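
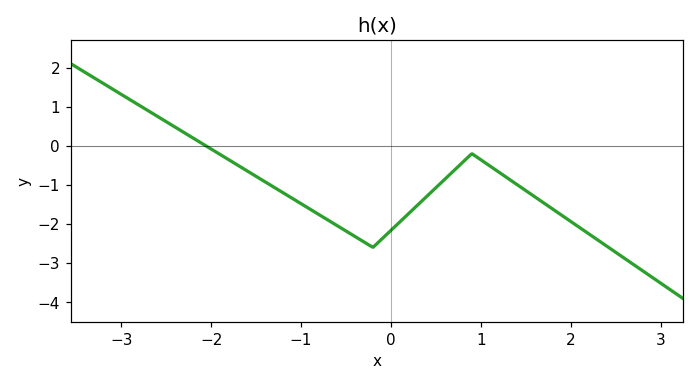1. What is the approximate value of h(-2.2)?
0.2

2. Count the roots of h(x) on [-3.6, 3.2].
1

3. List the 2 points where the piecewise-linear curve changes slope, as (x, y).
(-0.2, -2.6); (0.9, -0.2)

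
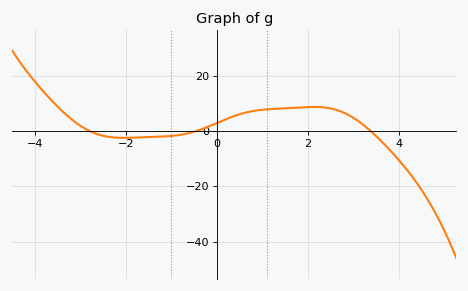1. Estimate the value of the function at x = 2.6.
7.82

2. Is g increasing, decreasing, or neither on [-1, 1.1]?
increasing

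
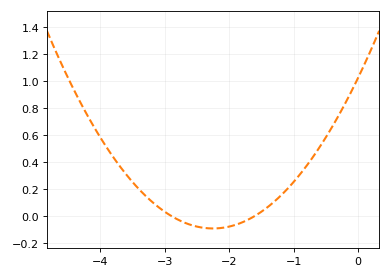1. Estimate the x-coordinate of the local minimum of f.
-2.25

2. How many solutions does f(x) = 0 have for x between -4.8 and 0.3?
2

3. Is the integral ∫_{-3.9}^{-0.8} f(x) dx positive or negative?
positive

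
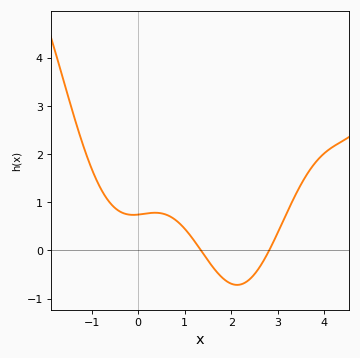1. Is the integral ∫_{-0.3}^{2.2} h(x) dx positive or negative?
positive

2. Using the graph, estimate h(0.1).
0.755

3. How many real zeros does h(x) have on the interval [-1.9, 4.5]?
2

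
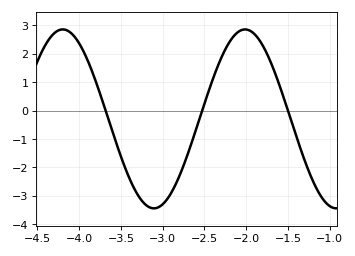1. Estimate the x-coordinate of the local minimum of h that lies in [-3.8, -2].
-3.1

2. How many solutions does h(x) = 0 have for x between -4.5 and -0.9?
3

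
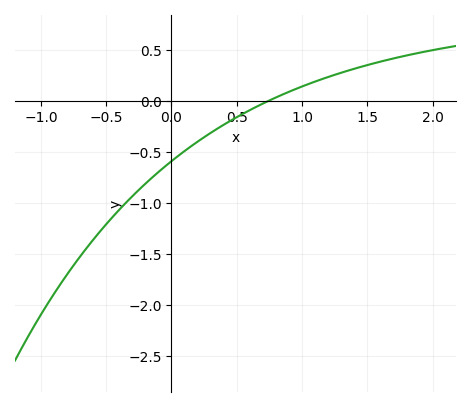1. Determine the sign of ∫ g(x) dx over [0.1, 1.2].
negative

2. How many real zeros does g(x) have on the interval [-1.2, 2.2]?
1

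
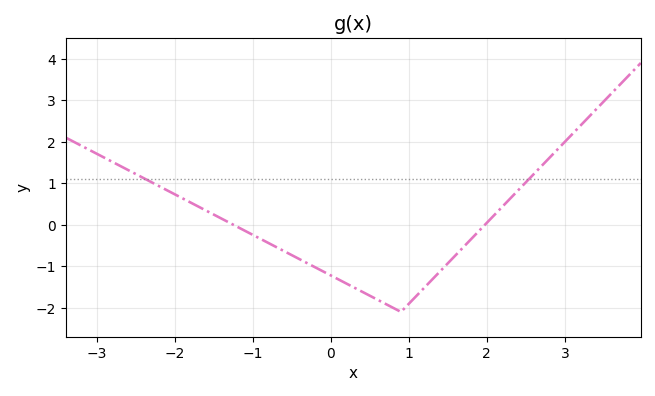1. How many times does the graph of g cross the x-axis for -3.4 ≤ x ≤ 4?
2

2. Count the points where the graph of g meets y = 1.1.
2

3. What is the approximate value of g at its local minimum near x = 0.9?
-2.1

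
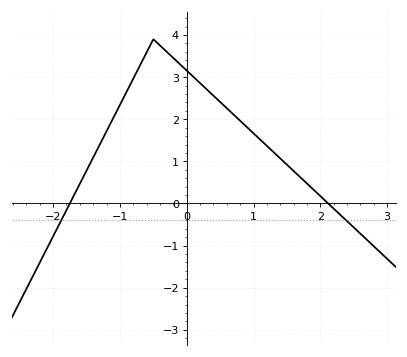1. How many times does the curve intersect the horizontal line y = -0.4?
2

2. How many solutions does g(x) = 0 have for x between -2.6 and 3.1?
2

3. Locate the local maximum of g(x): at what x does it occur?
-0.5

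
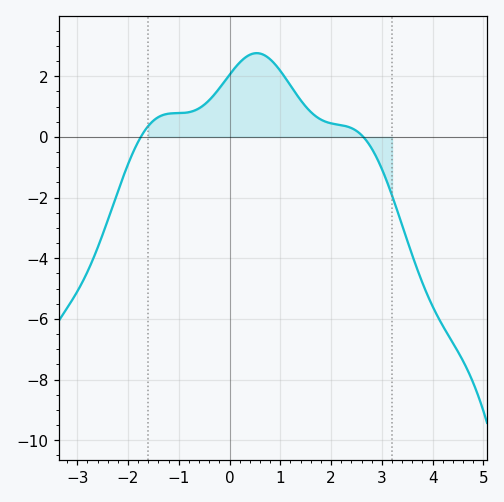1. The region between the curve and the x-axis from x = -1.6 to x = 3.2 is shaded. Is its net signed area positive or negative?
positive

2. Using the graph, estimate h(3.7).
-4.37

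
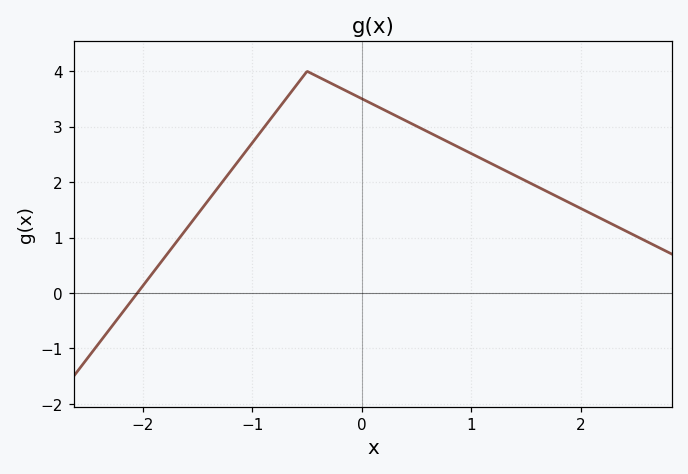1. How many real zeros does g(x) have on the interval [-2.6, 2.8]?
1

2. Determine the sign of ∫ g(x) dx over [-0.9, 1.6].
positive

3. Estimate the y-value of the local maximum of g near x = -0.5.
4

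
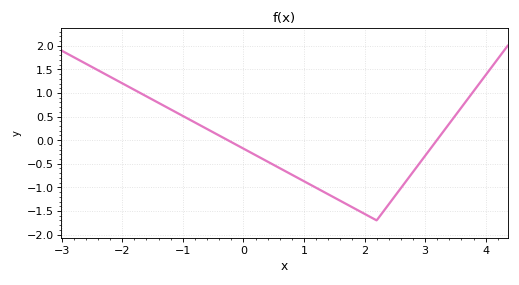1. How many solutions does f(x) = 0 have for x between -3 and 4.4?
2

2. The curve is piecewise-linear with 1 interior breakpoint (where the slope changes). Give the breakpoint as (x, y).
(2.2, -1.7)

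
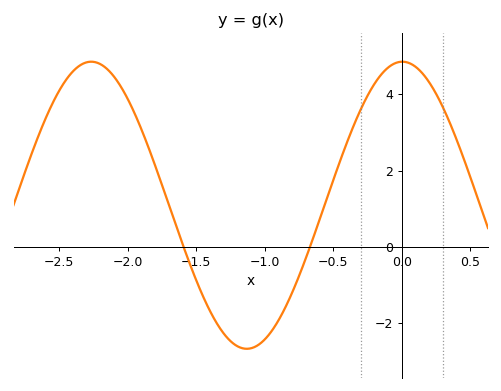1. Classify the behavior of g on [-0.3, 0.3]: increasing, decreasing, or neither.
neither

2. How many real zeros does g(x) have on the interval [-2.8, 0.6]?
2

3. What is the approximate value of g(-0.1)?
4.8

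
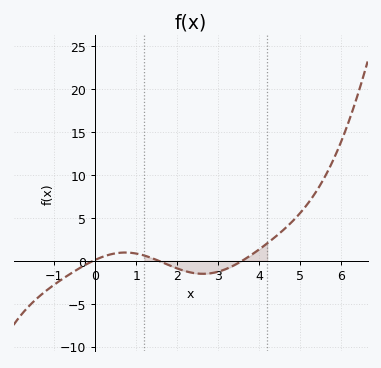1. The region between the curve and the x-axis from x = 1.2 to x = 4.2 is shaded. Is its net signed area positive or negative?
negative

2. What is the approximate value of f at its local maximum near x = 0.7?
1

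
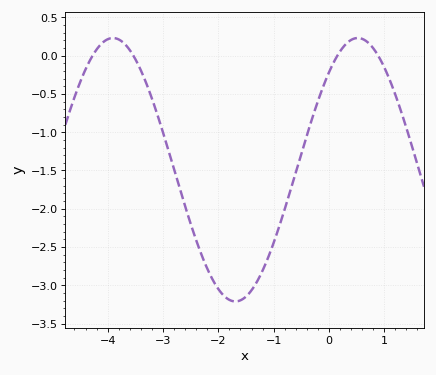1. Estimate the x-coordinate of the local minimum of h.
-1.7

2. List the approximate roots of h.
-4.3, -3.5, 0.2, 0.9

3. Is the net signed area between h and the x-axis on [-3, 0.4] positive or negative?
negative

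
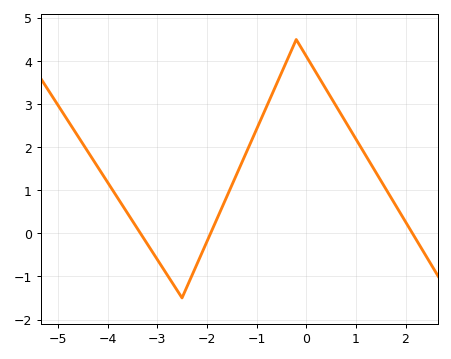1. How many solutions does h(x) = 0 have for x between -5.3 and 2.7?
3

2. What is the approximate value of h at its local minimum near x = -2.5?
-1.5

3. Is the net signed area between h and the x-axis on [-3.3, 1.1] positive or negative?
positive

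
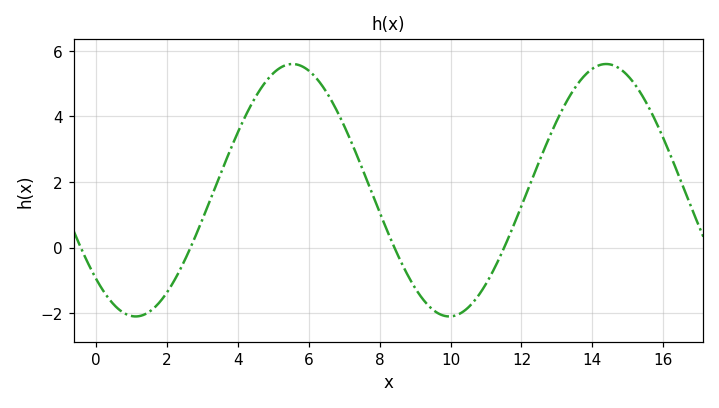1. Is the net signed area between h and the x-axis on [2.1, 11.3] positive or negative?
positive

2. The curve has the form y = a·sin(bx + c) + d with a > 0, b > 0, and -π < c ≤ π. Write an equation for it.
y = 3.85sin(0.71x - 2.4) + 1.75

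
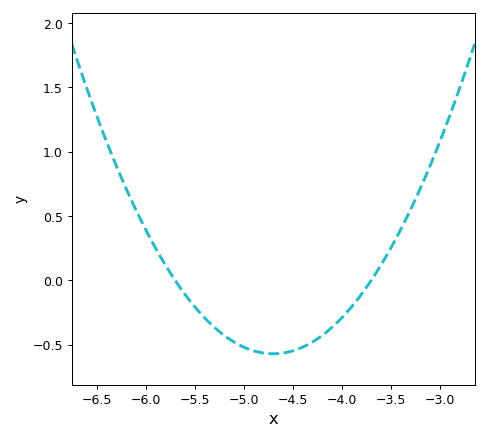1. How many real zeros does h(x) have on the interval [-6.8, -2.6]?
2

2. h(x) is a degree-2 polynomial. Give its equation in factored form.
y = 0.57(x + 5.7)(x + 3.7)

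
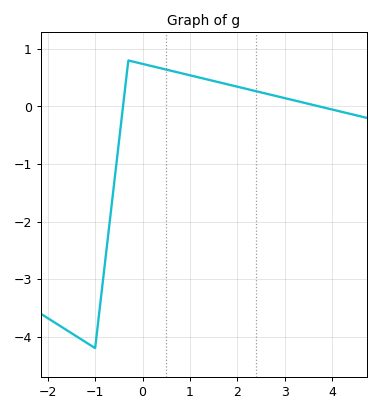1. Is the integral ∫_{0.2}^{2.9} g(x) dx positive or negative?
positive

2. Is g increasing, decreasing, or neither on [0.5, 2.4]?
decreasing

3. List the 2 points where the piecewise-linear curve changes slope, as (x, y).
(-1, -4.2); (-0.3, 0.8)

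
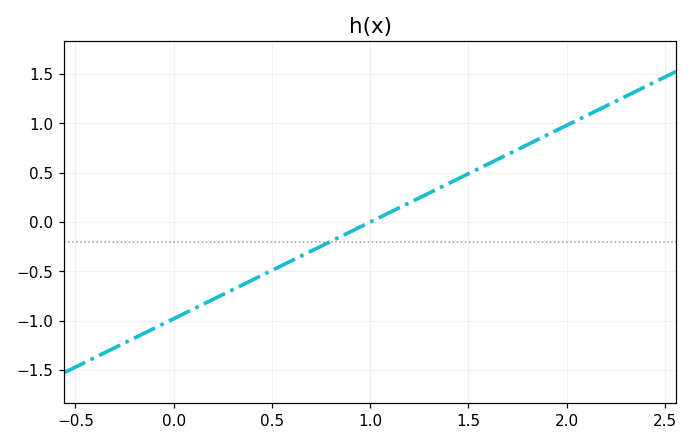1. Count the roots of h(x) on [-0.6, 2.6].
1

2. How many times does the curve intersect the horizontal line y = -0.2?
1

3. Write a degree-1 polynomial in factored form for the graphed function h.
y = 0.98(x - 1)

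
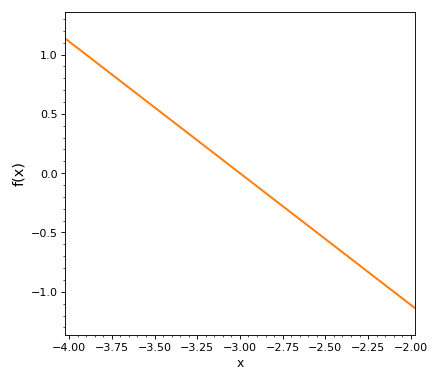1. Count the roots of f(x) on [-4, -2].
1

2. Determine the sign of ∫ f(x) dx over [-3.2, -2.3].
negative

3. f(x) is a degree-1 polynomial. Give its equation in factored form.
y = -1.11(x + 3)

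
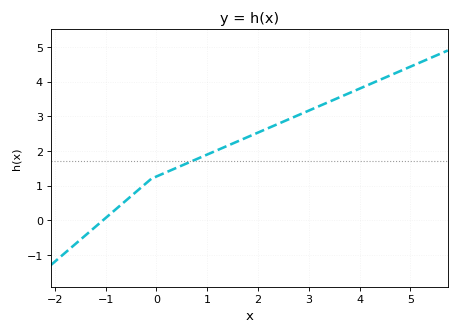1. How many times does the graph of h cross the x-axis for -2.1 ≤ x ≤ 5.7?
1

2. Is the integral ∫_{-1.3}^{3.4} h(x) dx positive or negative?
positive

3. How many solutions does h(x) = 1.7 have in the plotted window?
1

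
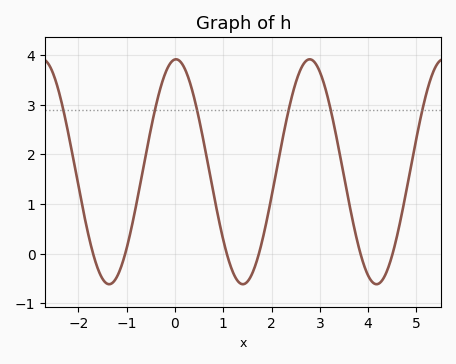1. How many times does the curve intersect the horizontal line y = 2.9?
6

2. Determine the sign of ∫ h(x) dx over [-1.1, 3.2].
positive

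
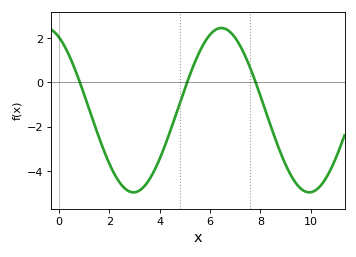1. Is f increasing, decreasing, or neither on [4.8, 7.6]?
neither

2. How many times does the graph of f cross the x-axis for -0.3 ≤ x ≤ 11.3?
3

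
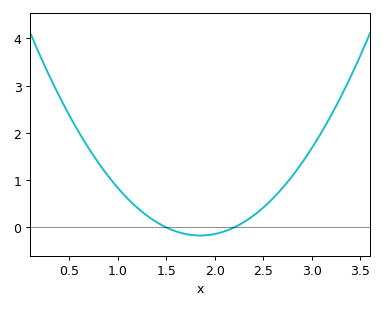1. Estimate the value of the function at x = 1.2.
0.42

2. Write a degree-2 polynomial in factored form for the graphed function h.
y = 1.4(x - 1.5)(x - 2.2)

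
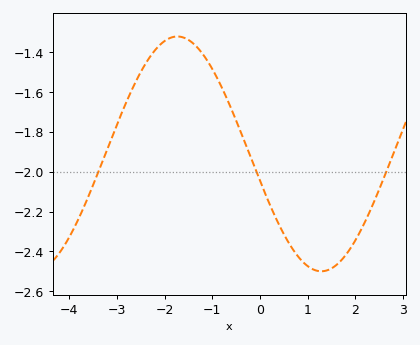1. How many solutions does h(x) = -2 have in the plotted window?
3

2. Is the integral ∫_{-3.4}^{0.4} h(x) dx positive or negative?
negative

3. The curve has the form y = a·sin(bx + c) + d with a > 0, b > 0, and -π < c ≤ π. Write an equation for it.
y = 0.59sin(1.04x - 2.91) - 1.91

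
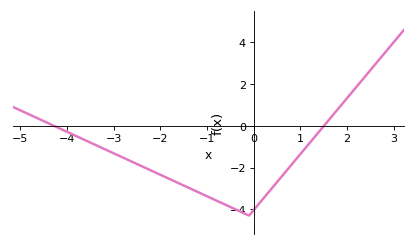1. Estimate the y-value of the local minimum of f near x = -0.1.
-4.3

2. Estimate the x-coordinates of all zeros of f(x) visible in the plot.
-4.28, 1.5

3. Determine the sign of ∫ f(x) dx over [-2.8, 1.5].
negative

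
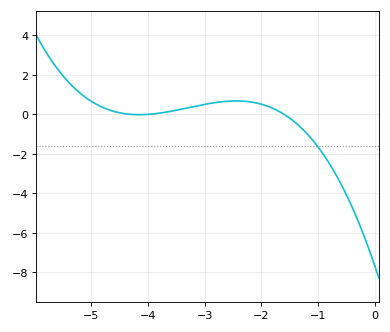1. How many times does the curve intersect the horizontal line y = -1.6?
1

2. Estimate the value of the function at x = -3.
0.6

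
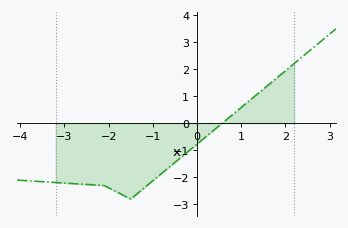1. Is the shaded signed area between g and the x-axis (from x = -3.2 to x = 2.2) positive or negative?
negative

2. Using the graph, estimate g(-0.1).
-0.9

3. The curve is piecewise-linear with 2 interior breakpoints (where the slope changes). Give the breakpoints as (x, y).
(-2.1, -2.3); (-1.5, -2.8)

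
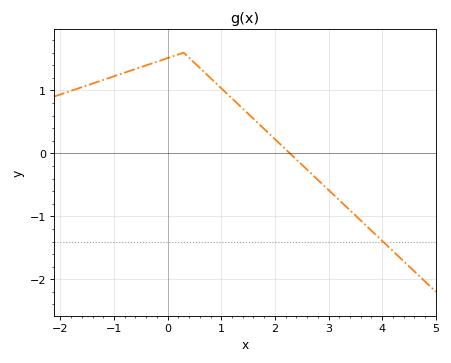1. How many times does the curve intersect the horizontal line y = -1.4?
1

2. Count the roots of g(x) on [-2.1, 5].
1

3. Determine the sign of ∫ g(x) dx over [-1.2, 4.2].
positive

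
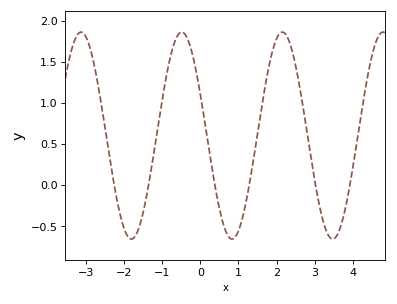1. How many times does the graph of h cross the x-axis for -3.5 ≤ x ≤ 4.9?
6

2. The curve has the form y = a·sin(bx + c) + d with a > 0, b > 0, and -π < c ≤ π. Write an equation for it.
y = 1.26sin(2.4x + 2.7) + 0.6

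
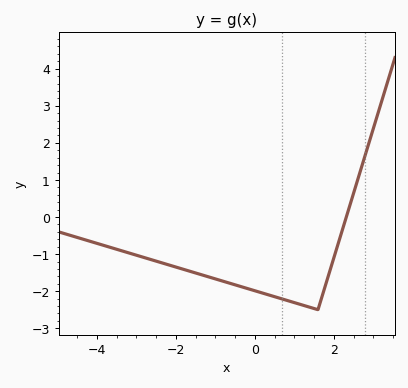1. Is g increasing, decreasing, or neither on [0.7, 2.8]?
neither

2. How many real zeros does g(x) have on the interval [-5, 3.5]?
1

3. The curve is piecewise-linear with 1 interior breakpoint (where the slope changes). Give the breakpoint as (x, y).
(1.6, -2.5)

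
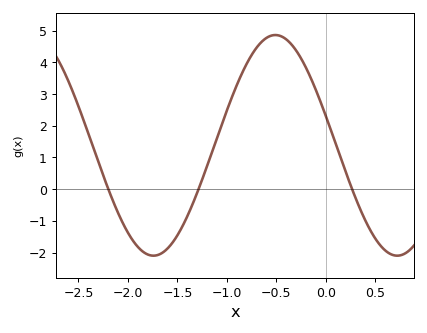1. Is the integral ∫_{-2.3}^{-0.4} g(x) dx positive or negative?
positive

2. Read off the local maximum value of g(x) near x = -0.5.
4.86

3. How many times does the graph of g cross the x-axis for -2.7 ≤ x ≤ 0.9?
3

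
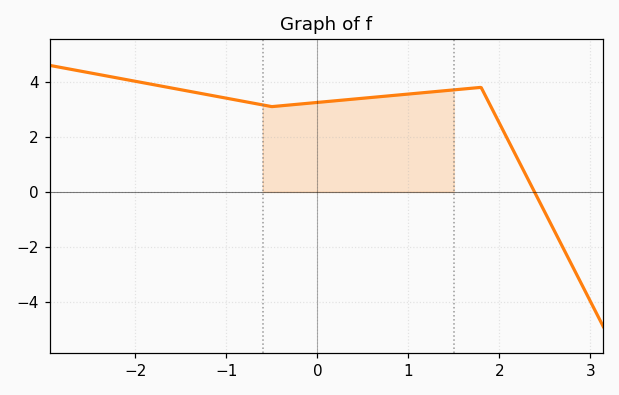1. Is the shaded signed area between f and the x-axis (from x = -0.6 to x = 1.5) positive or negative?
positive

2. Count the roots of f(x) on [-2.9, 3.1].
1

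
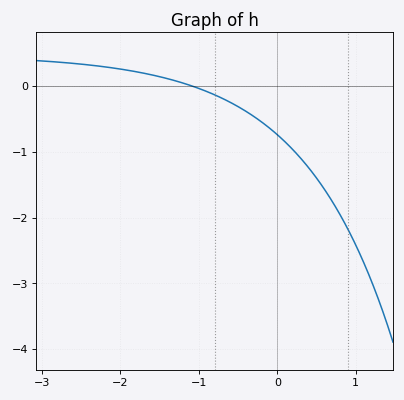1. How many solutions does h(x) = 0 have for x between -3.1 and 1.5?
1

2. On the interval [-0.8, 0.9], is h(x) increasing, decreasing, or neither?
decreasing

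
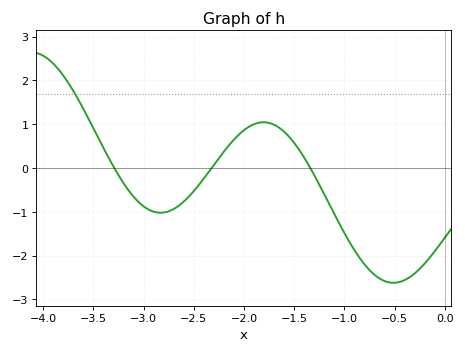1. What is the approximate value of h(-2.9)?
-1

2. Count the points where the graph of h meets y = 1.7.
1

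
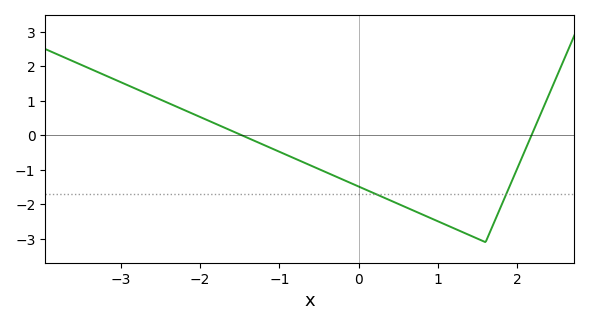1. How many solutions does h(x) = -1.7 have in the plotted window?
2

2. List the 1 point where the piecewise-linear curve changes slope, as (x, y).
(1.6, -3.1)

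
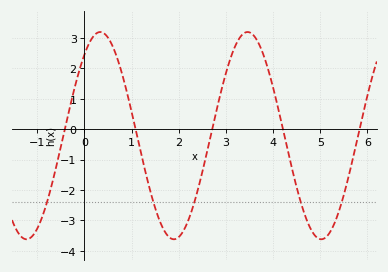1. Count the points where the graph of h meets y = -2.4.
5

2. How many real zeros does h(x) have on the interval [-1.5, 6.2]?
5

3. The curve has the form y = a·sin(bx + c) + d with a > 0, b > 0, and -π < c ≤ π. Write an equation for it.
y = 3.41sin(2.01x + 0.9) - 0.21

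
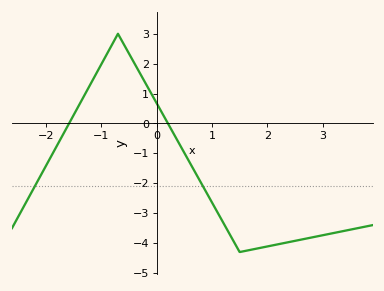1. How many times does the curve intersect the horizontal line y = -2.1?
2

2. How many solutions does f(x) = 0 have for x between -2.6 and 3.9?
2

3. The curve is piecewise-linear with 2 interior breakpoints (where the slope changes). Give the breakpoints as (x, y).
(-0.7, 3); (1.5, -4.3)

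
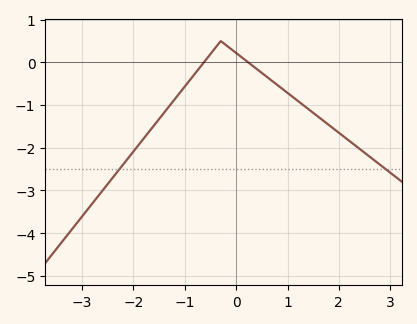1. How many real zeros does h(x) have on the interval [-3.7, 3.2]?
2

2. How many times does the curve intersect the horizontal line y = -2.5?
2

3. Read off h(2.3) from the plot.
-1.9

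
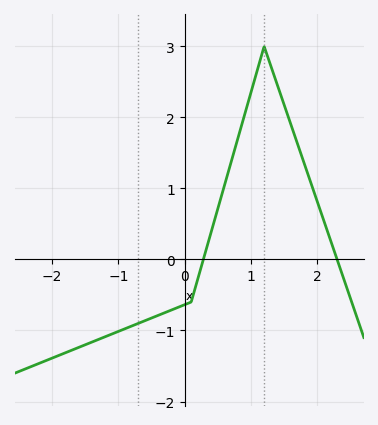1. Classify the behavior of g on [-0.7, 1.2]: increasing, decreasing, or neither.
increasing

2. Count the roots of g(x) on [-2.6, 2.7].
2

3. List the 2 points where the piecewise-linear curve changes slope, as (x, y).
(0.1, -0.6); (1.2, 3)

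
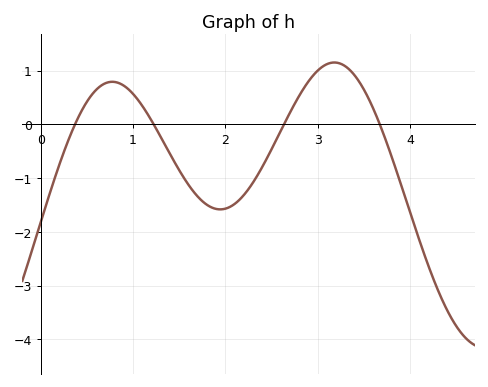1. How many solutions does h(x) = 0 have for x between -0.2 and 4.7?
4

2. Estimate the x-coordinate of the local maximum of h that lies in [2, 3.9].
3.18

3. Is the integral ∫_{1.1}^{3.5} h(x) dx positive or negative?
negative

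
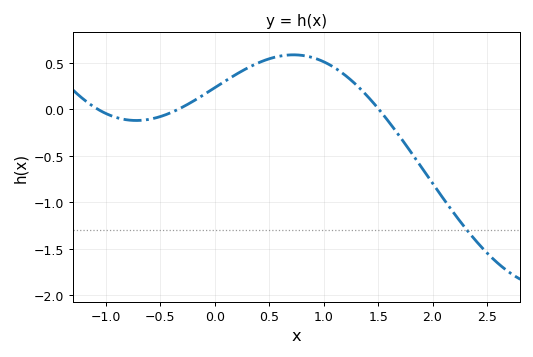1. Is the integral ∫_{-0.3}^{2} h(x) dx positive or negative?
positive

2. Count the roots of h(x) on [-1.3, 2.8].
3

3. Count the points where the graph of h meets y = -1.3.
1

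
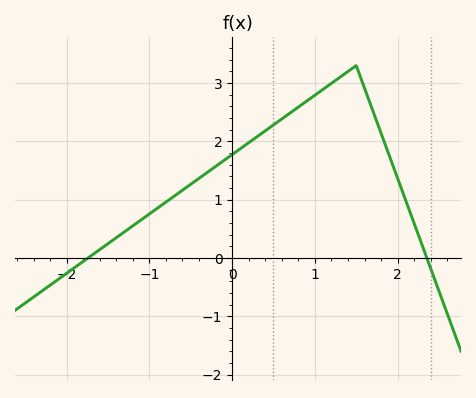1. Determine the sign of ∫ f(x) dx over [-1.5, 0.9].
positive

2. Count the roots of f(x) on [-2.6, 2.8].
2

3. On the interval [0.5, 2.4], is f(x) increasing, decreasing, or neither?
neither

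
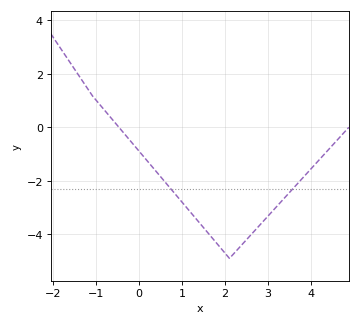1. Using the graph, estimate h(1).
-2.8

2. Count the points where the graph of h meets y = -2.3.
2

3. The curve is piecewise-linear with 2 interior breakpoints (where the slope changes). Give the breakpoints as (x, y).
(-1.1, 1.2); (2.1, -4.9)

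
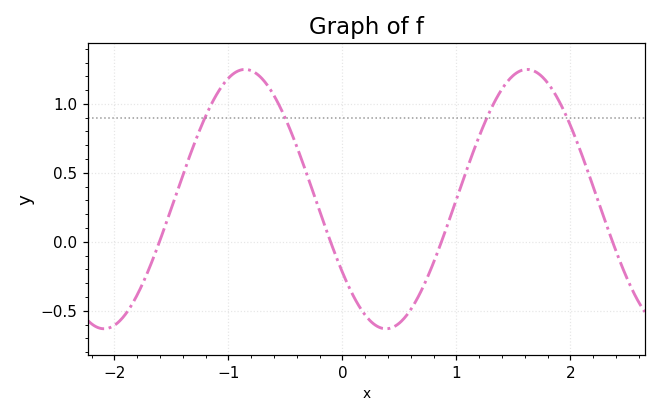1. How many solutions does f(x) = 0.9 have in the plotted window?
4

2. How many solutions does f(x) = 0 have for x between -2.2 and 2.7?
4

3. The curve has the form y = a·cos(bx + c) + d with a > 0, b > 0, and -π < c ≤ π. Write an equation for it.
y = 0.94cos(2.5x + 2.2) + 0.31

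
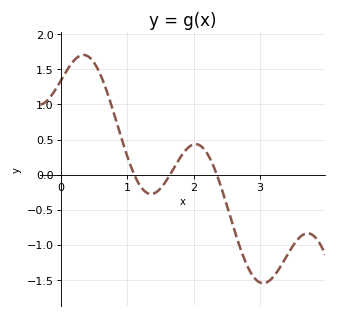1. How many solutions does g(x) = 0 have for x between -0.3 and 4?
3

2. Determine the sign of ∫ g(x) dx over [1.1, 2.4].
positive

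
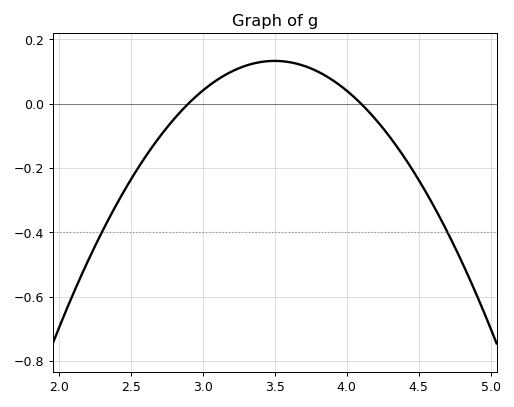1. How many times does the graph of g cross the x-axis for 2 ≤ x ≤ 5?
2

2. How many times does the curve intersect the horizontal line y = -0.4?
2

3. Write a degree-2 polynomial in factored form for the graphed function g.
y = -0.37(x - 2.9)(x - 4.1)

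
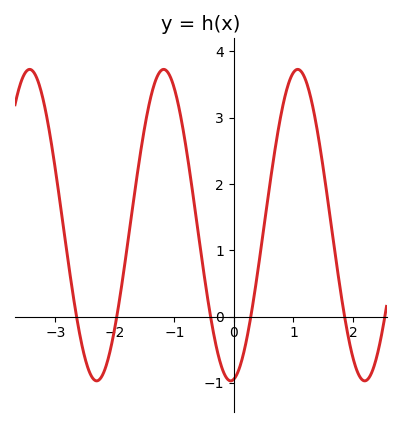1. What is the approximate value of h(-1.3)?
3.6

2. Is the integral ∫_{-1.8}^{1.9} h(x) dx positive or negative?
positive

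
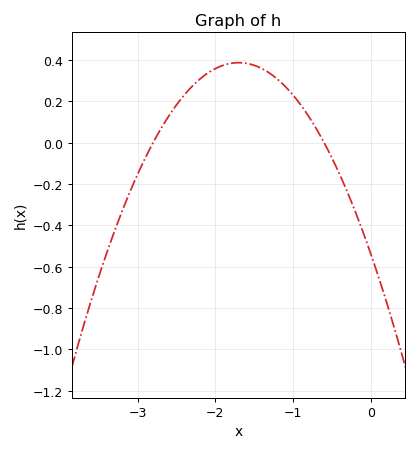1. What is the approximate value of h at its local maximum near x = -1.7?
0.387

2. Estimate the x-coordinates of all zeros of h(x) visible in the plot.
-2.8, -0.6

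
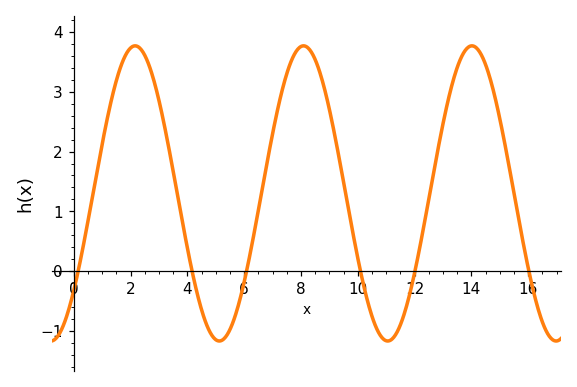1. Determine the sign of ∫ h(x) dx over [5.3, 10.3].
positive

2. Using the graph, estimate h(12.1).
0.199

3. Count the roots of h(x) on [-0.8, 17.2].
6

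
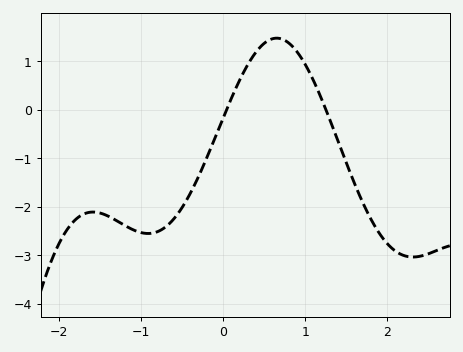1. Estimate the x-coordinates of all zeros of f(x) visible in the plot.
0.038, 1.25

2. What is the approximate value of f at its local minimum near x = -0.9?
-2.55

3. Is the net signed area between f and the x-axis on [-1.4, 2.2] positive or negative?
negative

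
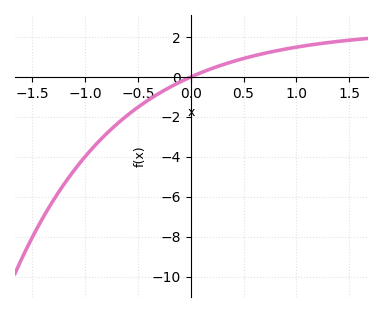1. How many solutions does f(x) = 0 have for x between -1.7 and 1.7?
1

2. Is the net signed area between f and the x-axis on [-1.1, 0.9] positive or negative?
negative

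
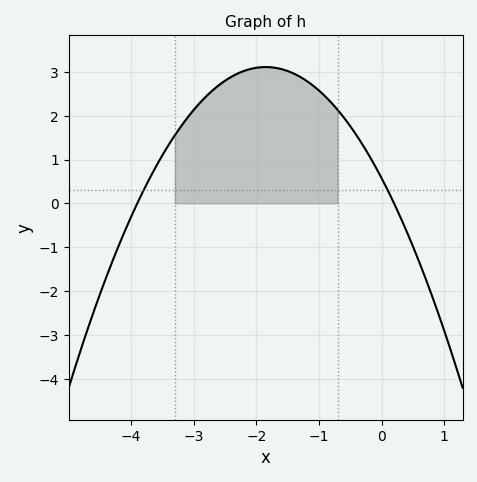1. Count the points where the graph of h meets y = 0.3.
2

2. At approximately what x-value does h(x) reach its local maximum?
-1.85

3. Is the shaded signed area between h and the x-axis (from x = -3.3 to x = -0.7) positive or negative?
positive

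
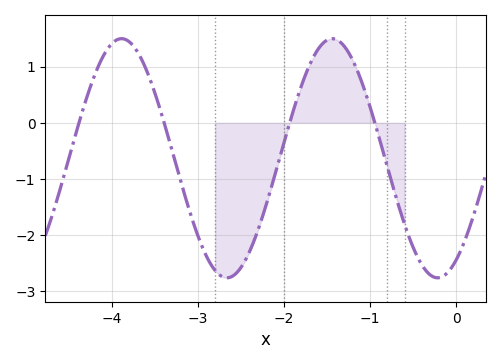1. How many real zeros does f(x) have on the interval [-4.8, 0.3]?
4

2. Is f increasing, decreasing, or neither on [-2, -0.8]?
neither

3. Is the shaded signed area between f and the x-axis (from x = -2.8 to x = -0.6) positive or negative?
negative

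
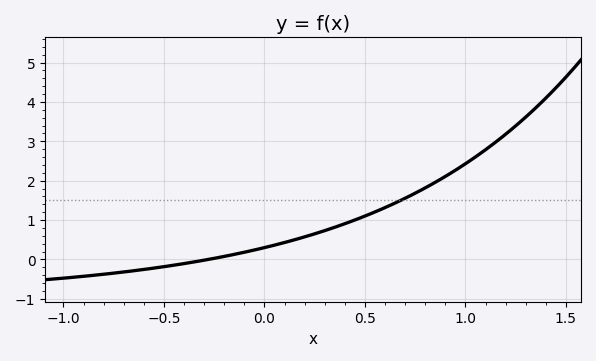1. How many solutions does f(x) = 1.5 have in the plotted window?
1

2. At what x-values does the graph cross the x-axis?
-0.3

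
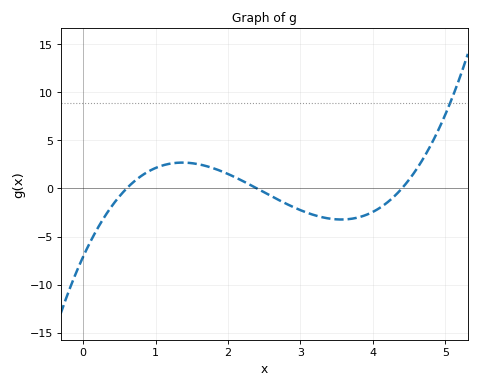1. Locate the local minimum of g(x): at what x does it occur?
3.6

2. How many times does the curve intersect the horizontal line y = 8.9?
1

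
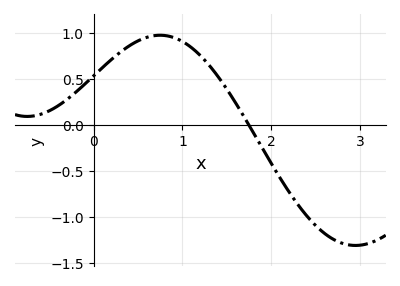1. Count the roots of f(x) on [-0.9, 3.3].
1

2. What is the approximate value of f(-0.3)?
0.275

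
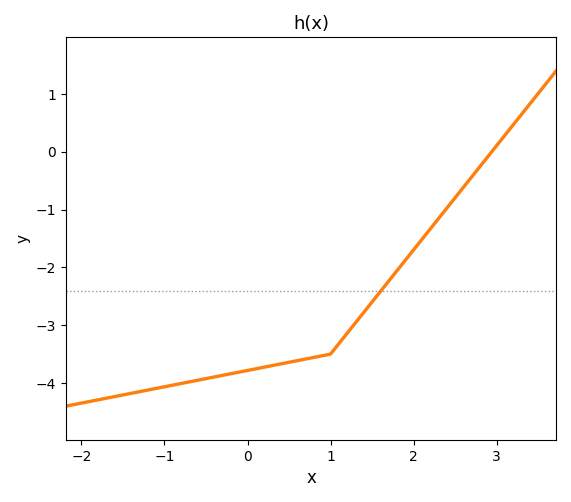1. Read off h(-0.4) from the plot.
-3.9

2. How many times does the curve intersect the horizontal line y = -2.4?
1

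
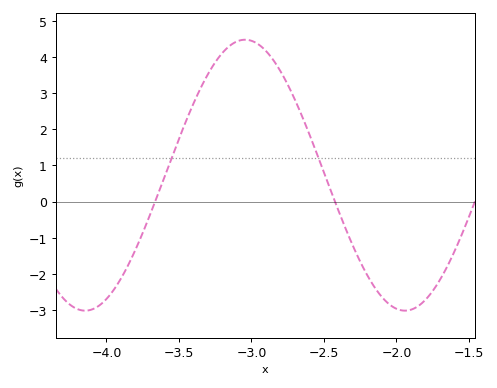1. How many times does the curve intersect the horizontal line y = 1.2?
2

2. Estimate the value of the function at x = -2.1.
-2.65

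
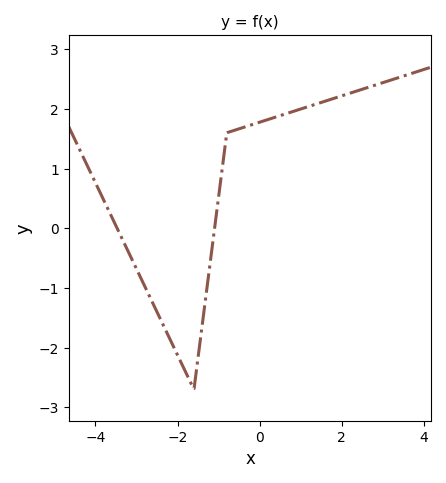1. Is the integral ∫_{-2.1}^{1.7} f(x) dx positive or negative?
positive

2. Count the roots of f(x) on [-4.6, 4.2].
2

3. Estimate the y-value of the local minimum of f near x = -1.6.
-2.7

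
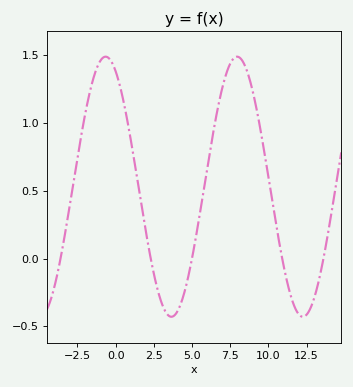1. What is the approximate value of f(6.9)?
1.2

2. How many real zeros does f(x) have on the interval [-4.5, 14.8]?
5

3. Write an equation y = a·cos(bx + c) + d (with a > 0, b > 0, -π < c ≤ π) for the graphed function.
y = 0.96cos(0.73x + 0.48) + 0.53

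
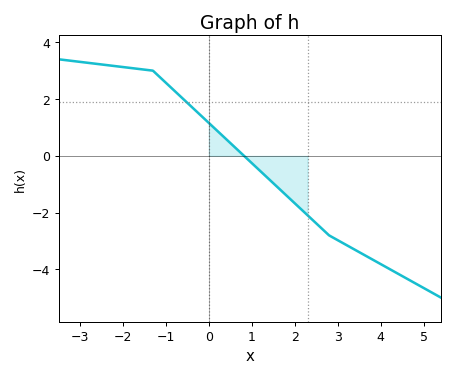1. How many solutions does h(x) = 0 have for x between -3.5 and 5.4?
1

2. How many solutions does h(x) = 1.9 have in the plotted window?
1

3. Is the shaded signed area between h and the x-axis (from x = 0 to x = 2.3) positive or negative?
negative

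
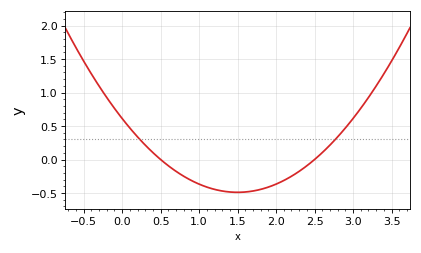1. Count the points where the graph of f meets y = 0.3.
2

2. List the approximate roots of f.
0.5, 2.5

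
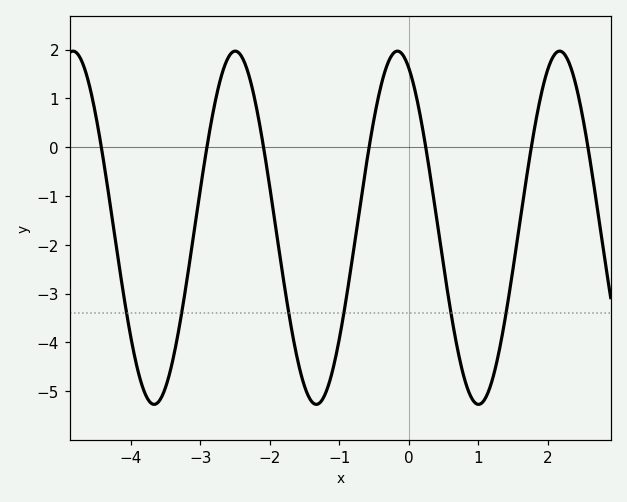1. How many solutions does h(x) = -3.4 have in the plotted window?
6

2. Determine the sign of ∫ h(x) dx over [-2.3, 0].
negative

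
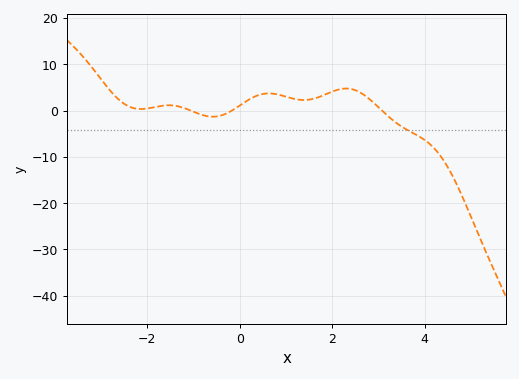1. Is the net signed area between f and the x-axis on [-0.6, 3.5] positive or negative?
positive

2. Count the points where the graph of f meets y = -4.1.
1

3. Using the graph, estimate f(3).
1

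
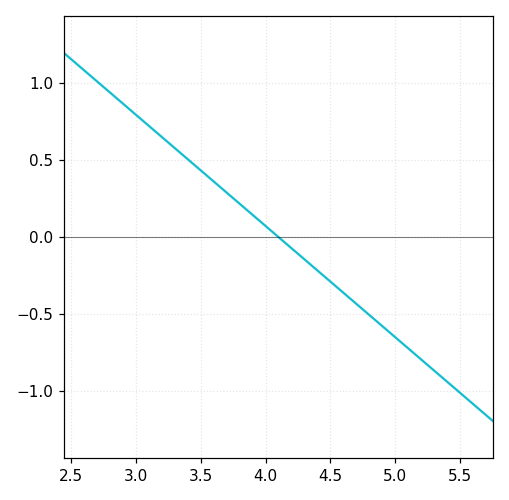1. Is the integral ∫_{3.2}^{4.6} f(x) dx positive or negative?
positive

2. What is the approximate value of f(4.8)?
-0.504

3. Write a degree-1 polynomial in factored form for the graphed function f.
y = -0.72(x - 4.1)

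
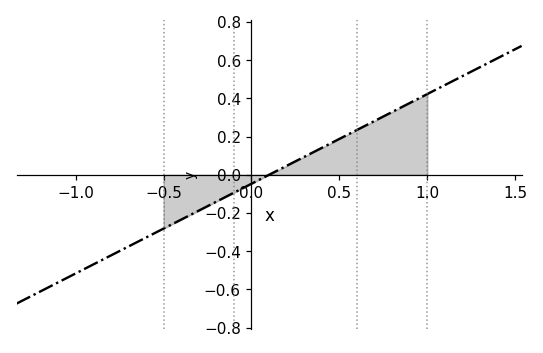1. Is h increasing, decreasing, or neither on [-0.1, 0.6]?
increasing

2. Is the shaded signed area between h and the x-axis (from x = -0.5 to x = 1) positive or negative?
positive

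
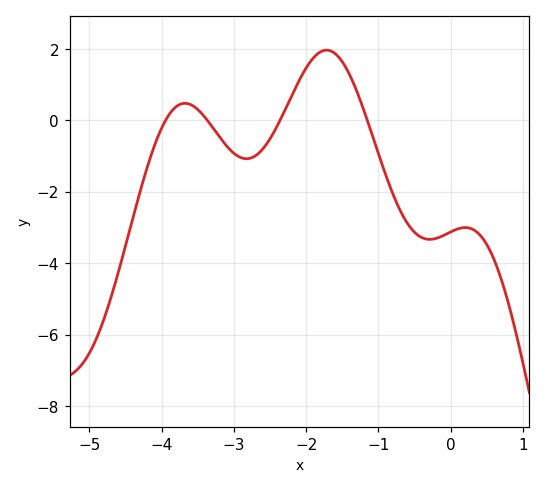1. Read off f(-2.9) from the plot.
-1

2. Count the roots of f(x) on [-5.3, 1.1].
4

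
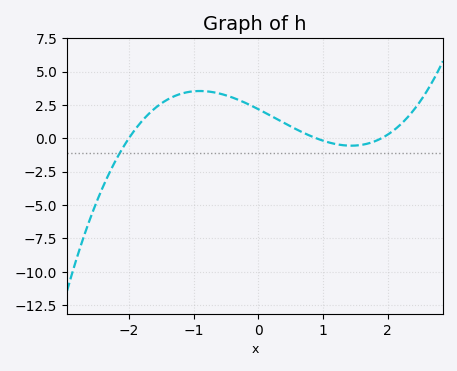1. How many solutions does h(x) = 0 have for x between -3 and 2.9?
3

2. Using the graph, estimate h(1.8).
-0.2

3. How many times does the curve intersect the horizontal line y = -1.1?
1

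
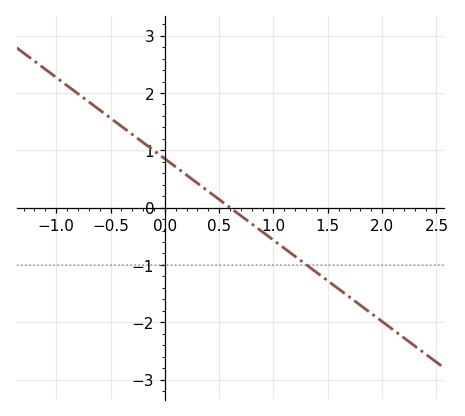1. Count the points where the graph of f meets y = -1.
1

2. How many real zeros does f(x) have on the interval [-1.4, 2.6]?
1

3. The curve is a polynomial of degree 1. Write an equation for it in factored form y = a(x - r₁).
y = -1.42(x - 0.6)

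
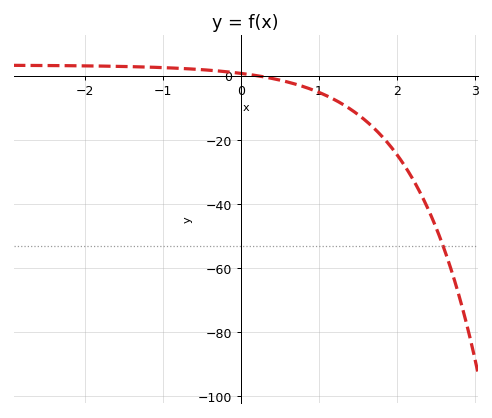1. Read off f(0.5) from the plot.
-2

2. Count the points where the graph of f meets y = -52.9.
1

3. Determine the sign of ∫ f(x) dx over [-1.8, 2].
negative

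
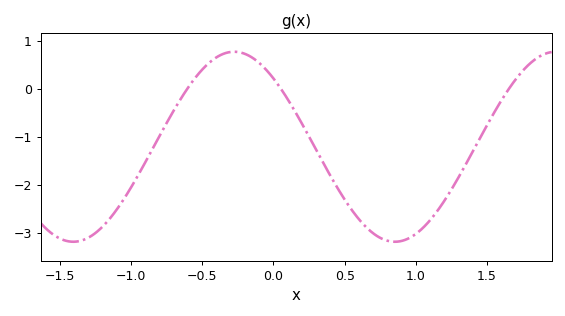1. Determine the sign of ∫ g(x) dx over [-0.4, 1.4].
negative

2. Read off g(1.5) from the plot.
-0.765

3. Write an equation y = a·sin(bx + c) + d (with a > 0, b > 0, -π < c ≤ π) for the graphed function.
y = 1.98sin(2.78x + 2.34) - 1.21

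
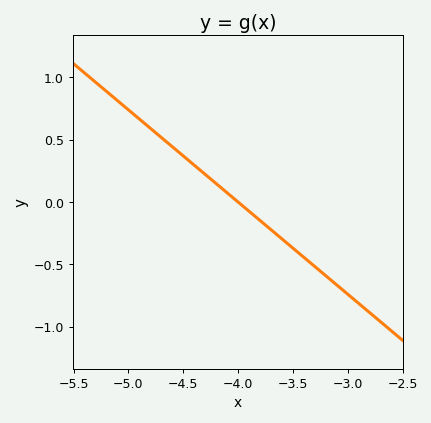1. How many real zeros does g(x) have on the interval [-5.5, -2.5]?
1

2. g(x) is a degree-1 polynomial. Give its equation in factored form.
y = -0.74(x + 4)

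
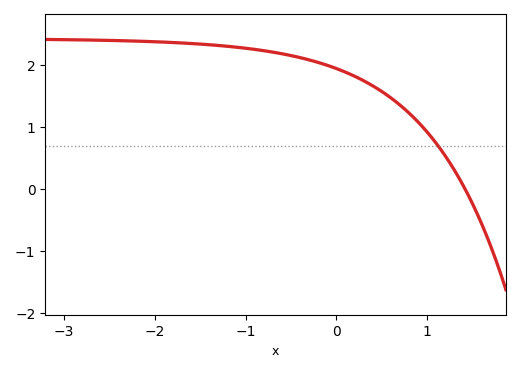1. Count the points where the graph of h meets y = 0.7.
1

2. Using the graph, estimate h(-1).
2.3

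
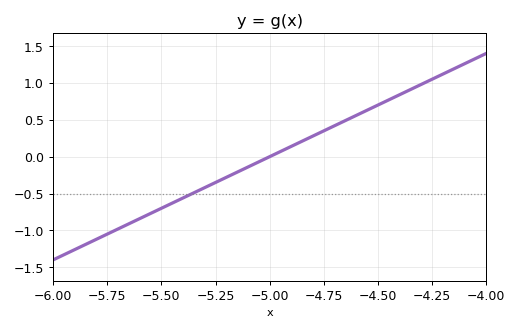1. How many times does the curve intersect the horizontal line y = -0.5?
1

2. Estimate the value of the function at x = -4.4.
0.84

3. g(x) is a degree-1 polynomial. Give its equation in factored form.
y = 1.4(x + 5)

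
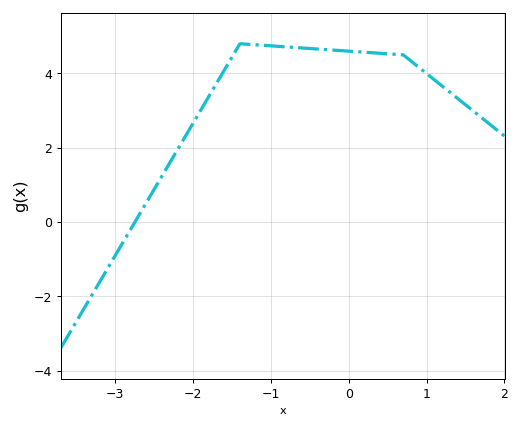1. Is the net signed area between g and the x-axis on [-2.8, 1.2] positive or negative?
positive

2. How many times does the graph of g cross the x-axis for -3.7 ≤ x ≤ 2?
1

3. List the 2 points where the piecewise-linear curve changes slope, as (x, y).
(-1.4, 4.8); (0.7, 4.5)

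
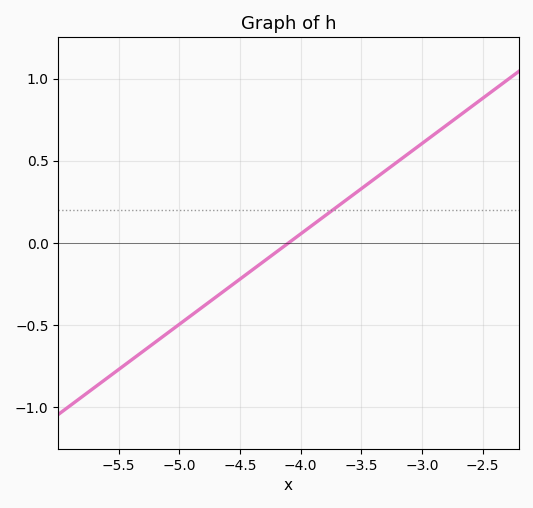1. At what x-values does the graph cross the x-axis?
-4.1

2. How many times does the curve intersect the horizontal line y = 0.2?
1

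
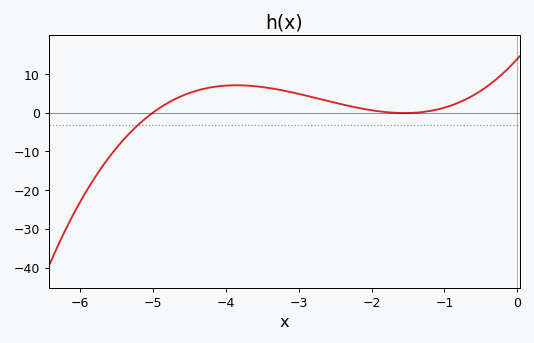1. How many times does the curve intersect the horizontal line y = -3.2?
1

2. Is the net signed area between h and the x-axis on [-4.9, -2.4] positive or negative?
positive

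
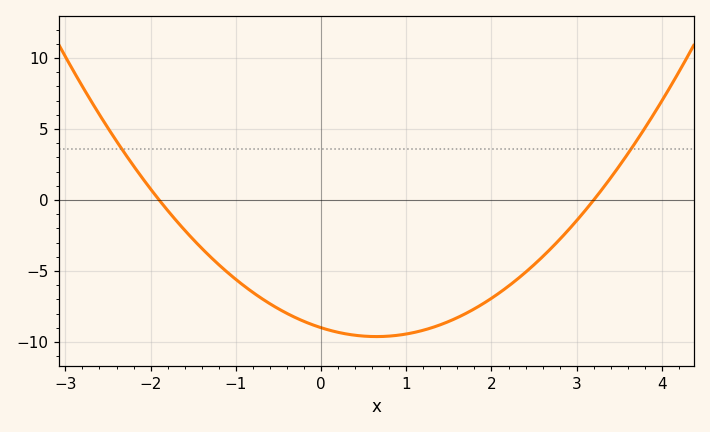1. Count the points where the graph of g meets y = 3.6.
2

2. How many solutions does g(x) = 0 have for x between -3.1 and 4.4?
2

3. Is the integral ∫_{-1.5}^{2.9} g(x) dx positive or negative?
negative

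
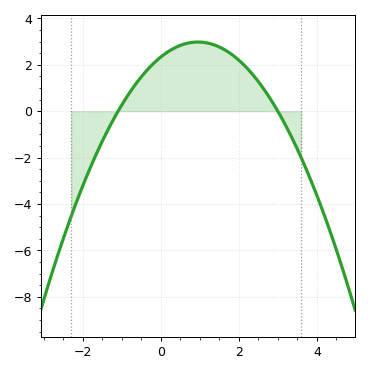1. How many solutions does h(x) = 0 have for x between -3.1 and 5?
2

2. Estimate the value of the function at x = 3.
0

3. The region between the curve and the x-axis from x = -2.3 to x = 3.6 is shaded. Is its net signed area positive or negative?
positive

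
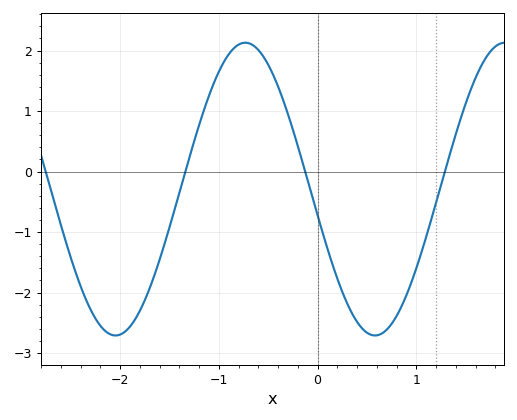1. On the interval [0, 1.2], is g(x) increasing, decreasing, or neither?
neither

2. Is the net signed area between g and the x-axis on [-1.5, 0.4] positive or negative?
positive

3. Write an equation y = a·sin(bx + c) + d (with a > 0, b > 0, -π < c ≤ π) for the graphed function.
y = 2.42sin(2.39x - 2.96) - 0.29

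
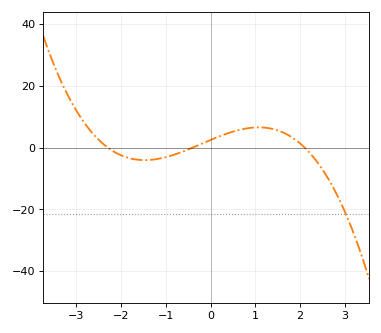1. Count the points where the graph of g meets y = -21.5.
1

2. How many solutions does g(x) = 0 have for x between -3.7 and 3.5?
3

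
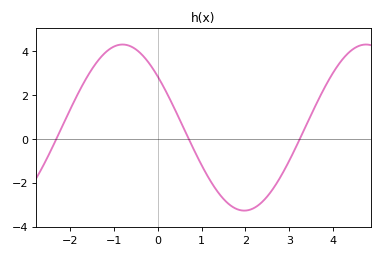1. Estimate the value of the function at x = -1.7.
2.52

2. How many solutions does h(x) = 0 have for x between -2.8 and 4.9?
3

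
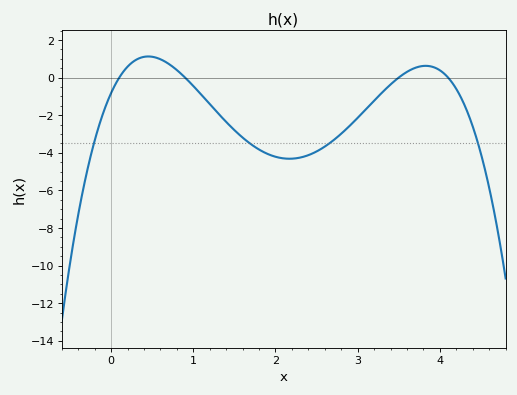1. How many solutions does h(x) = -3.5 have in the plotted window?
4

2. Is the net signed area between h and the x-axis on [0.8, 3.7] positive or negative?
negative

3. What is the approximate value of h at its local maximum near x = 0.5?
1.12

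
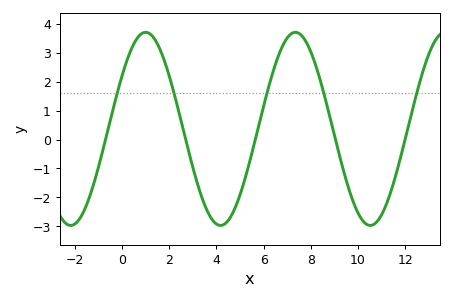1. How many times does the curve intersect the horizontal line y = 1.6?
5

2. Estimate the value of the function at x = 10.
-2.54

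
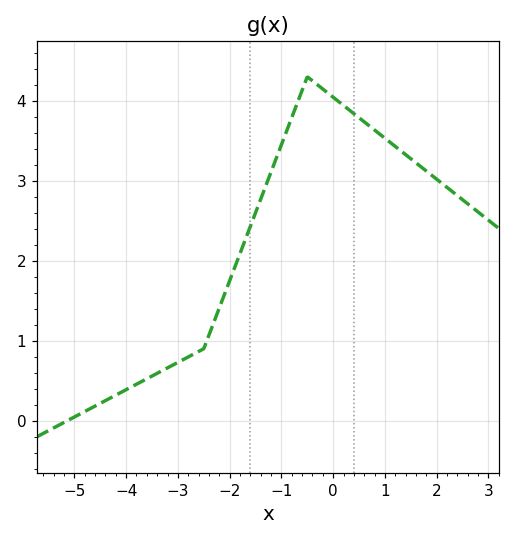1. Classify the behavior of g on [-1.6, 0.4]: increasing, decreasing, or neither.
neither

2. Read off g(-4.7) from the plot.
0.149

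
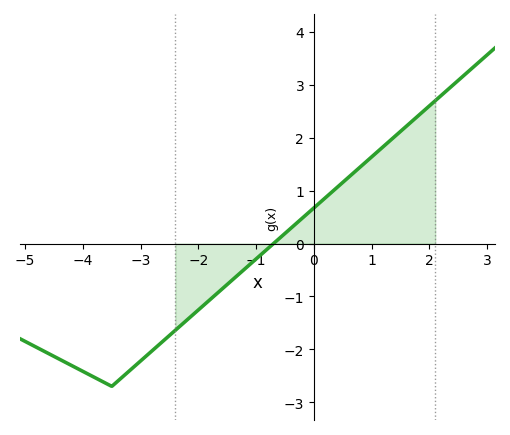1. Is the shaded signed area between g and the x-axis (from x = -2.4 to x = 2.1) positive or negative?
positive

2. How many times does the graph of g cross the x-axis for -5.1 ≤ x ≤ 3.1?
1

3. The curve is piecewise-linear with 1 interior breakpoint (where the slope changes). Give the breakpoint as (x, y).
(-3.5, -2.7)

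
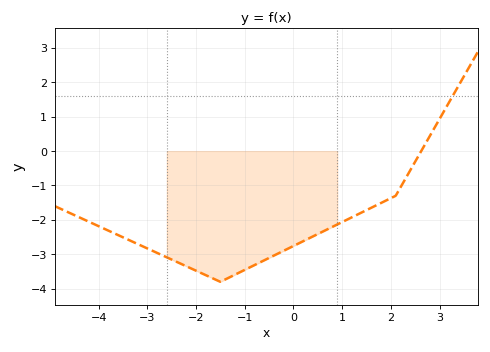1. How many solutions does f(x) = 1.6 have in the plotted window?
1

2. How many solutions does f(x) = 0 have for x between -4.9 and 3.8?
1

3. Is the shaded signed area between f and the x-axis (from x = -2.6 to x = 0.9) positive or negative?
negative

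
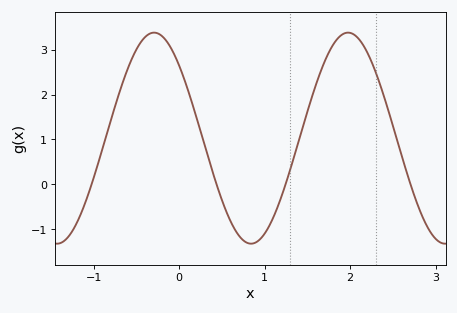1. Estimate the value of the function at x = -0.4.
3.28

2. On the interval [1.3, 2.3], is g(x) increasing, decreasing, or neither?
neither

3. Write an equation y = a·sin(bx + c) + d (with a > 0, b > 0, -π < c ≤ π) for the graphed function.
y = 2.35sin(2.77x + 2.38) + 1.03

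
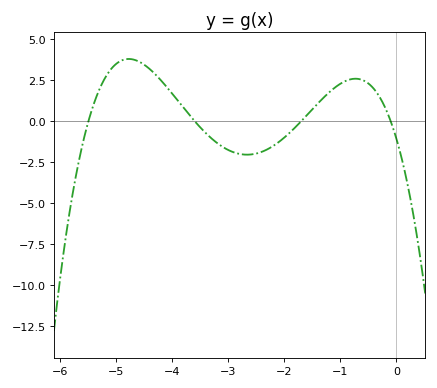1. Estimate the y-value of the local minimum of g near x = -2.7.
-2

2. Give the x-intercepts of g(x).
-5.5, -3.6, -1.7, -0.1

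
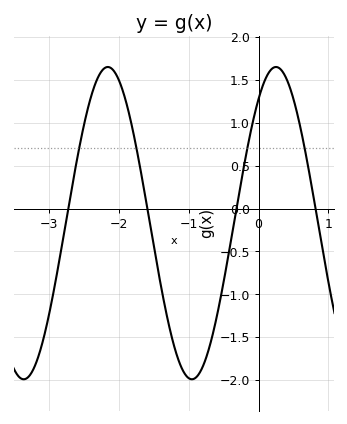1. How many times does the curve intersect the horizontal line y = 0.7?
4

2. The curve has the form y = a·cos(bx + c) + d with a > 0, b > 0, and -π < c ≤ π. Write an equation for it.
y = 1.82cos(2.61x - 0.652) - 0.17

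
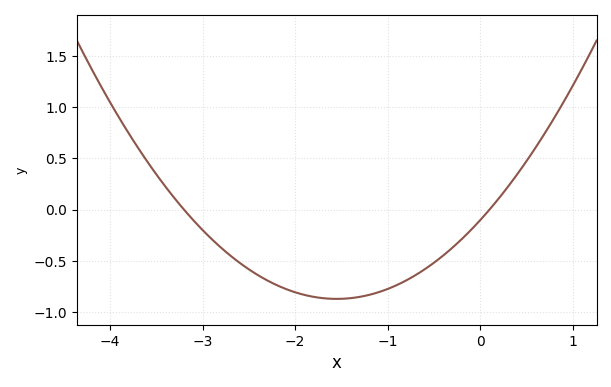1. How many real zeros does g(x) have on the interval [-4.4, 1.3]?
2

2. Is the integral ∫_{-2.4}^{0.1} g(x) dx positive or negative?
negative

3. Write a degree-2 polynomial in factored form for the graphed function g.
y = 0.32(x + 3.2)(x - 0.1)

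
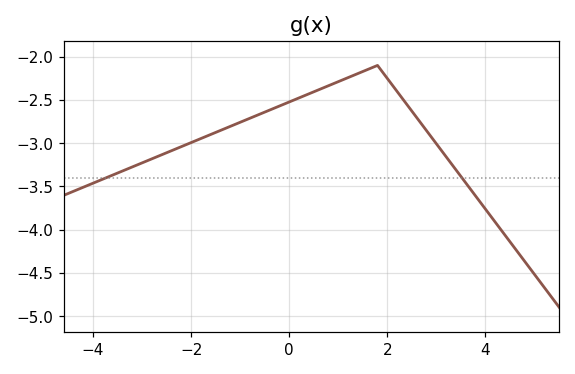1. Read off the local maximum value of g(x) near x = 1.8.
-2.1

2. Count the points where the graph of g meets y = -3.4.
2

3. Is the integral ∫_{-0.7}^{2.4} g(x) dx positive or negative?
negative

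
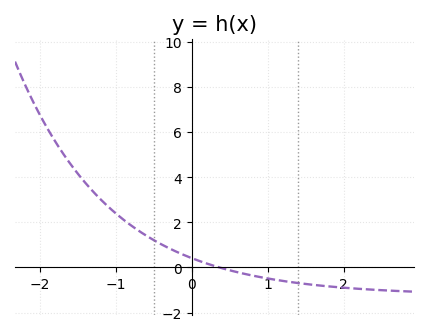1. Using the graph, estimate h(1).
-0.491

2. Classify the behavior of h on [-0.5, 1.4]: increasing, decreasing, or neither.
decreasing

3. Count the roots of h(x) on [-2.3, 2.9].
1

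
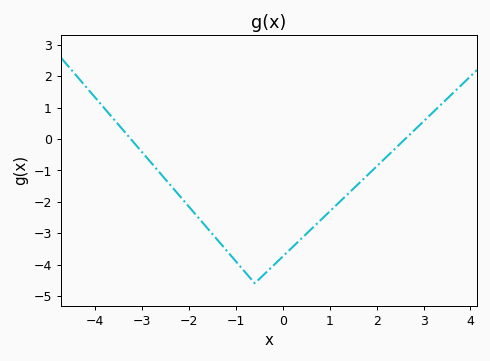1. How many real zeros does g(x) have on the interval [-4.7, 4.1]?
2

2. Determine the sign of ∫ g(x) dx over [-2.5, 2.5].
negative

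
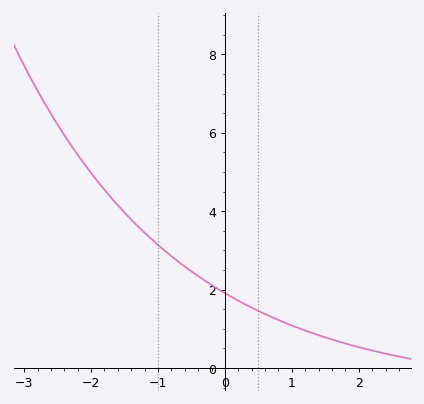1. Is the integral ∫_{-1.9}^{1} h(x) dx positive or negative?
positive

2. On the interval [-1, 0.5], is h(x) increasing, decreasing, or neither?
decreasing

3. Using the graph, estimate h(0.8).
1.2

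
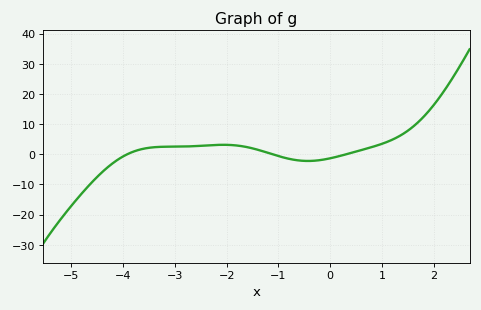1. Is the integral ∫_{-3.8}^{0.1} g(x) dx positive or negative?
positive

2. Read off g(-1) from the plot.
-1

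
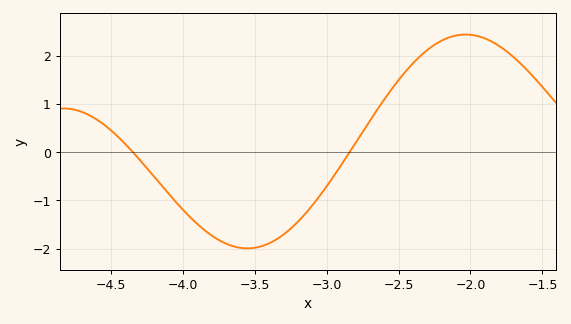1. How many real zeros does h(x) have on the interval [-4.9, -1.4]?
2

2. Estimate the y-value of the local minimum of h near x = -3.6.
-2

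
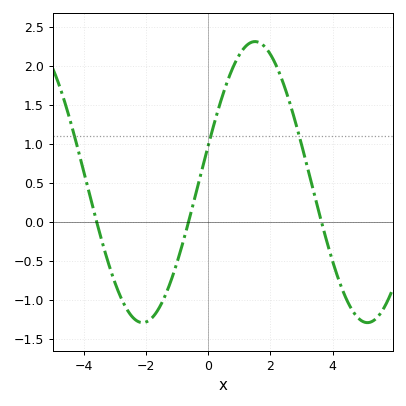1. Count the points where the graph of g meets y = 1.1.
3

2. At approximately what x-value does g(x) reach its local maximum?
1.5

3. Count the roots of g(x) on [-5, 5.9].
3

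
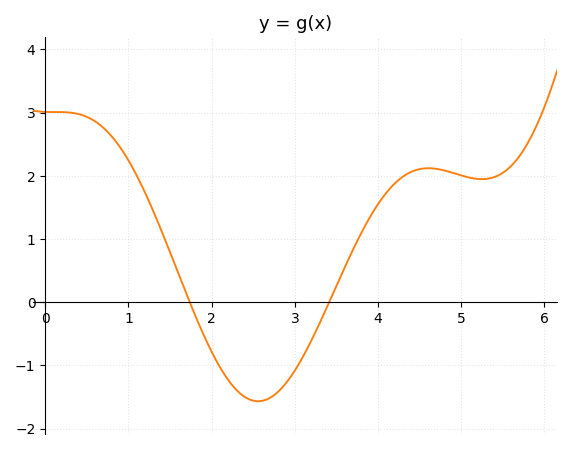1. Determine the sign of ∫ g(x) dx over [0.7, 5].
positive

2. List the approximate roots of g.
1.7, 3.4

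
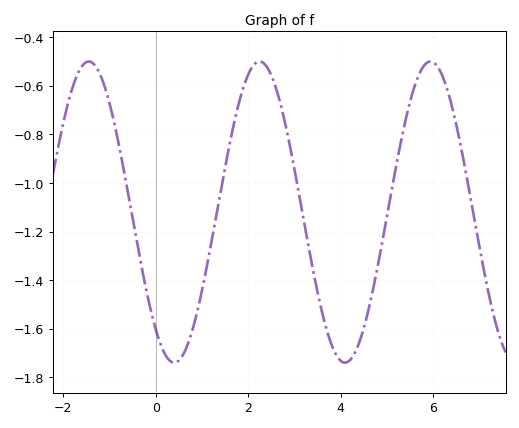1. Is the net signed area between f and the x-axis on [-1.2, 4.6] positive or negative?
negative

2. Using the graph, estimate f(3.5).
-1.45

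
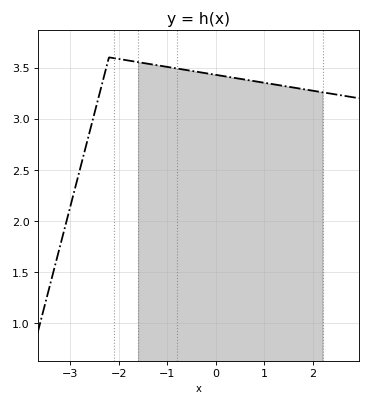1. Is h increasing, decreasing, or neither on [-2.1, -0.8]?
decreasing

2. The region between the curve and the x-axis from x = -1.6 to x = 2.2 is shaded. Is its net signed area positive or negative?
positive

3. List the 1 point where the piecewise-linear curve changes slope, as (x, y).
(-2.2, 3.6)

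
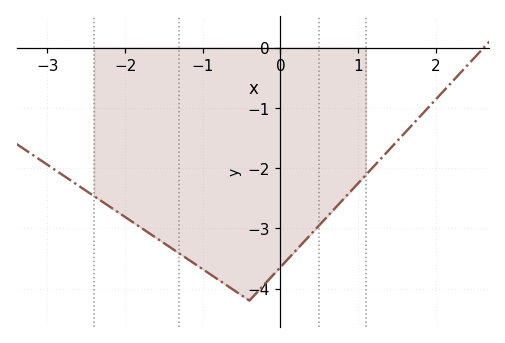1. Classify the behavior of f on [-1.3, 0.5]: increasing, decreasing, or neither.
neither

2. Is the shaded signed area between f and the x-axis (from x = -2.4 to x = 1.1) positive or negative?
negative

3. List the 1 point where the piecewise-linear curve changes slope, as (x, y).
(-0.4, -4.2)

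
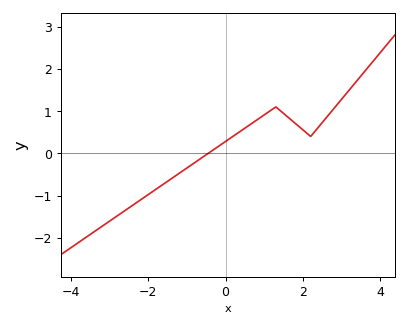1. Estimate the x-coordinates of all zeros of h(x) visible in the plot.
-0.447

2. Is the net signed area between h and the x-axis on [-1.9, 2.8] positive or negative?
positive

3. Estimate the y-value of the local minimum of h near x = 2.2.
0.401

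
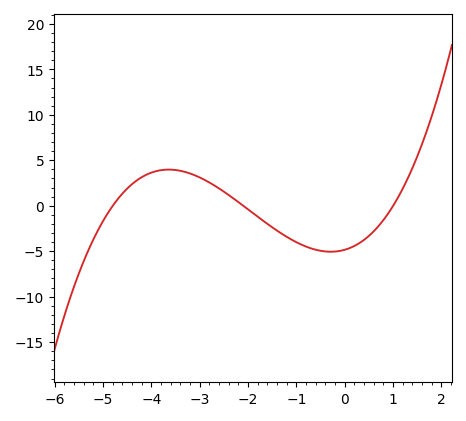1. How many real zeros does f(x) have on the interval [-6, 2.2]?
3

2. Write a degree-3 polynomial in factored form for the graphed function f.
y = 0.48(x + 4.8)(x + 2.1)(x - 1)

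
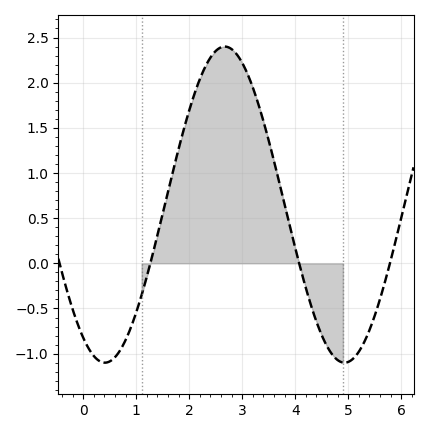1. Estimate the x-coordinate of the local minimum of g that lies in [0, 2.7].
0.408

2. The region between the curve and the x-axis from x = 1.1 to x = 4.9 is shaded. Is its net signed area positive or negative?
positive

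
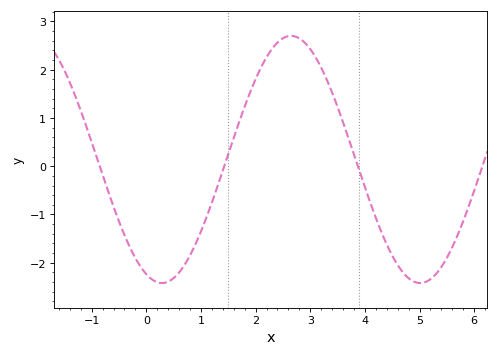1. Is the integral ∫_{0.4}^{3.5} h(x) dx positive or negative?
positive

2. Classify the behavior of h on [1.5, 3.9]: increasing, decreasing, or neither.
neither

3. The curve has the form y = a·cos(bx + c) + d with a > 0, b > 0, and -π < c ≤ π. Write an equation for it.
y = 2.56cos(1.33x + 2.76) + 0.14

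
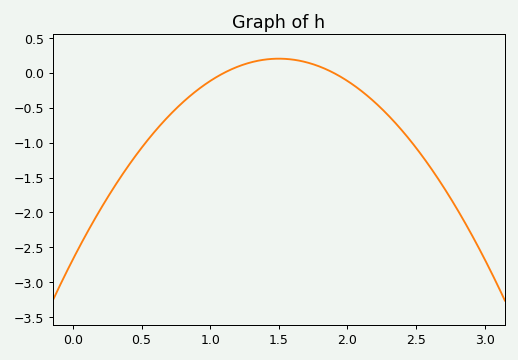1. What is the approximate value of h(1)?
-0.1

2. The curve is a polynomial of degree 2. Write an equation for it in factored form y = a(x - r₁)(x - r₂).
y = -1.28(x - 1.1)(x - 1.9)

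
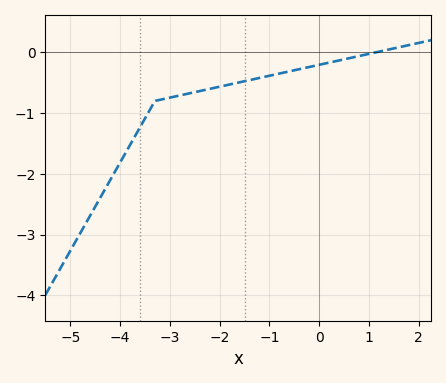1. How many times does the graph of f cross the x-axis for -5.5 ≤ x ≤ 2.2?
1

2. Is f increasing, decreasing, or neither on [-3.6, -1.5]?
increasing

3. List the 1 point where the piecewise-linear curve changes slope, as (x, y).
(-3.3, -0.8)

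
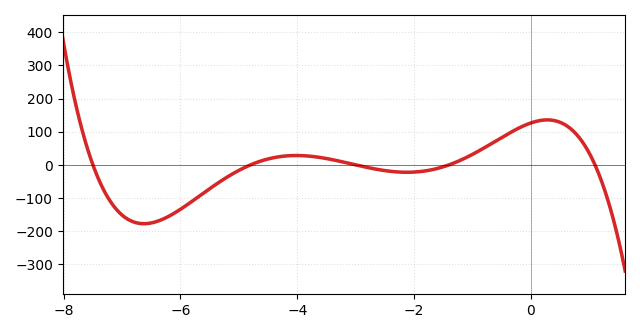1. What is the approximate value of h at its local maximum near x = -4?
28.2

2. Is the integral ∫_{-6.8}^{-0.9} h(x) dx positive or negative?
negative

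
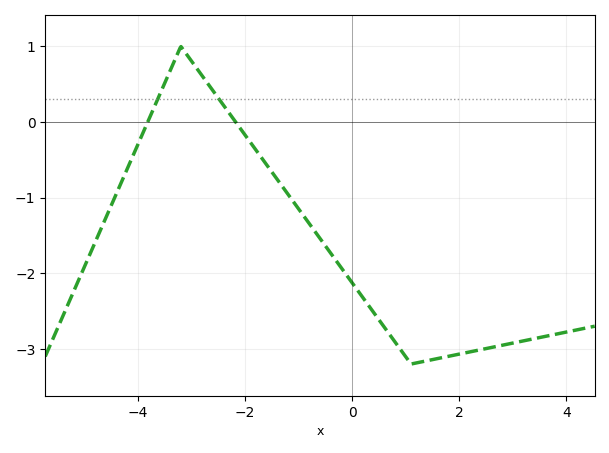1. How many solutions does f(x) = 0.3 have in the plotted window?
2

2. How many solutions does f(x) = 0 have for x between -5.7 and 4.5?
2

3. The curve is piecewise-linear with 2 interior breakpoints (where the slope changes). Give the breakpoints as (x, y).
(-3.2, 1); (1.1, -3.2)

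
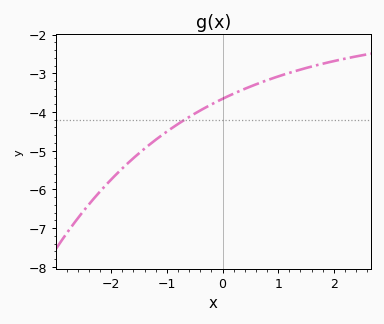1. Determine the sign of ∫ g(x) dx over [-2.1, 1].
negative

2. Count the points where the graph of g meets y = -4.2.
1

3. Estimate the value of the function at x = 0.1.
-3.6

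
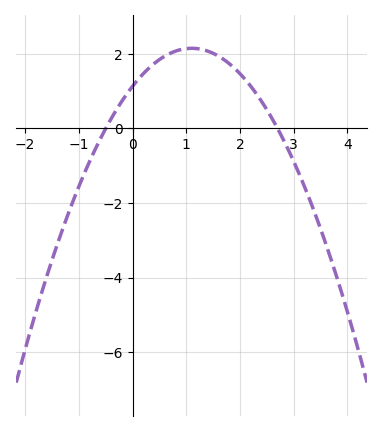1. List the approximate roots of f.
-0.5, 2.7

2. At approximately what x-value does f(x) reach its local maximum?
1.1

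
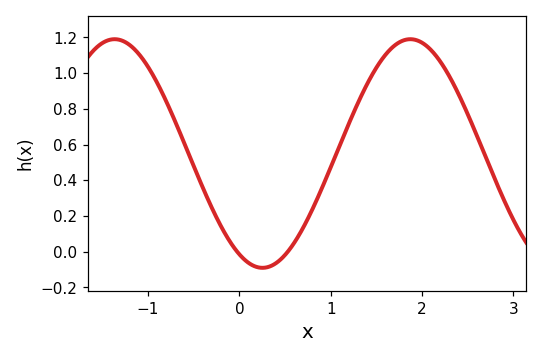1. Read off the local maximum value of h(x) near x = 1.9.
1.18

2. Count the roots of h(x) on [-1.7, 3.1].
2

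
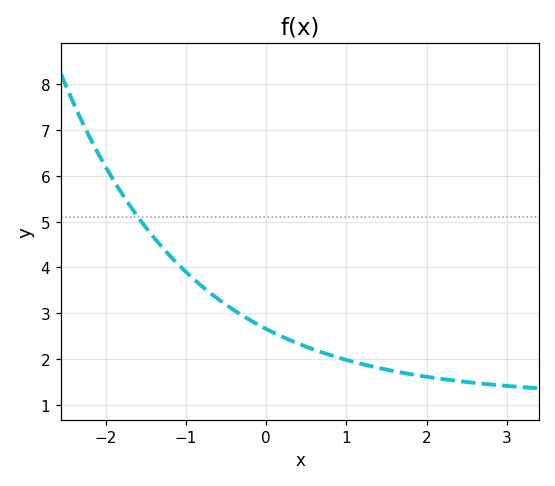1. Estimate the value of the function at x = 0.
2.7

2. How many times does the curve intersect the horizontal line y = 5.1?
1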